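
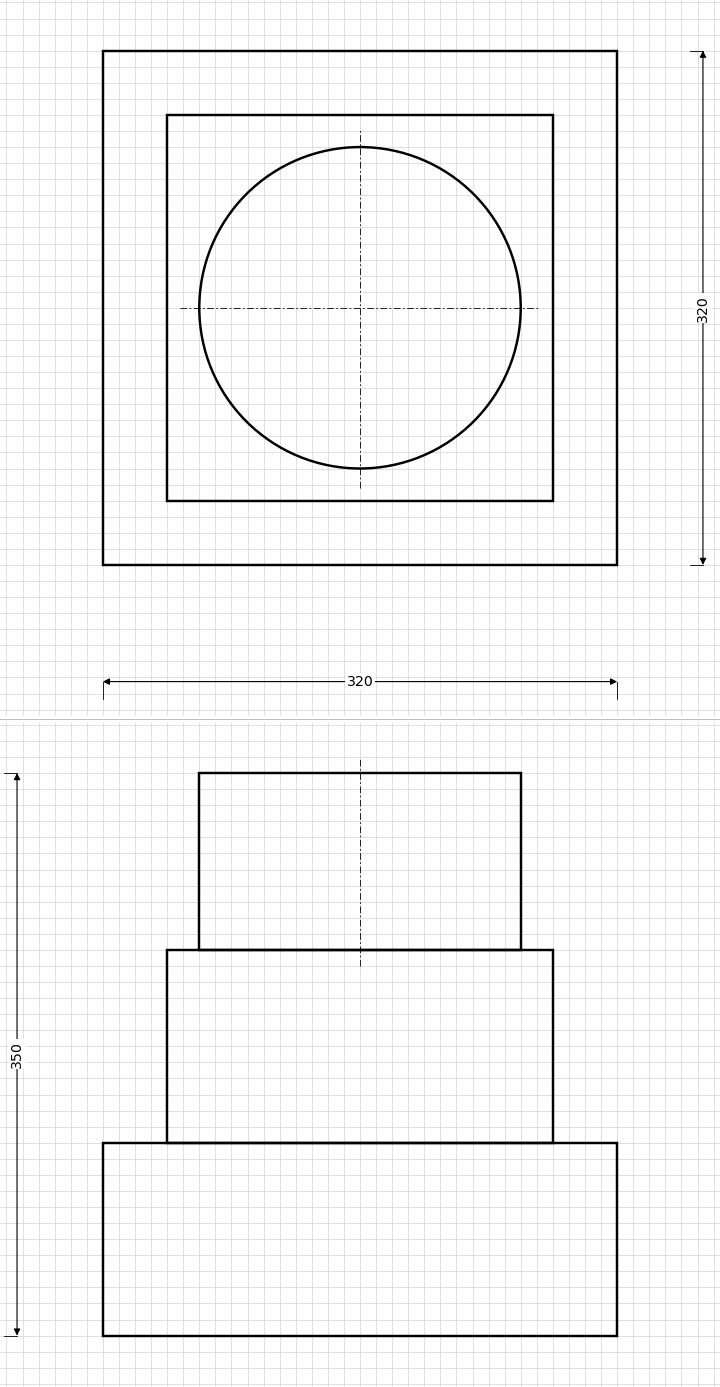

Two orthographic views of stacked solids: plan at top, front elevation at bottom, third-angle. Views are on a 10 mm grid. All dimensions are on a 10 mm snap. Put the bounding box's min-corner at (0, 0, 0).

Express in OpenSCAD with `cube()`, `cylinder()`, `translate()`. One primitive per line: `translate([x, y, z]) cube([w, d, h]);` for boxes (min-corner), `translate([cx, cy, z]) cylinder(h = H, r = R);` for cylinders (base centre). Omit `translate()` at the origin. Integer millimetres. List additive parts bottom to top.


cube([320, 320, 120]);
translate([40, 40, 120]) cube([240, 240, 120]);
translate([160, 160, 240]) cylinder(h = 110, r = 100);


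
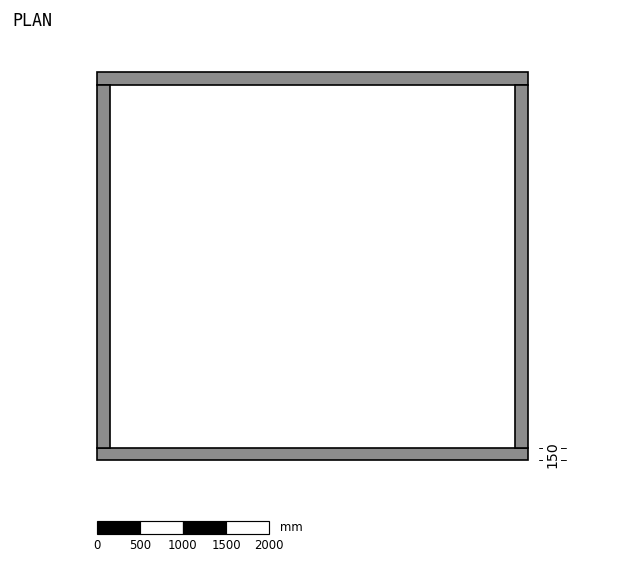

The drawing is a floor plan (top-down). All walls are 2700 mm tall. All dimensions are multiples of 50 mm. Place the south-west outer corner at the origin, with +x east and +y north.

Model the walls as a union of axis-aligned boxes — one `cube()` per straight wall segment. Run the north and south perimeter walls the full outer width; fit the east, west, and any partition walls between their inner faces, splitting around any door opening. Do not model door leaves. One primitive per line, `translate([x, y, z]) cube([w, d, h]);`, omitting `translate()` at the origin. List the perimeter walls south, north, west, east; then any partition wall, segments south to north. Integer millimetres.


cube([5000, 150, 2700]);
translate([0, 4350, 0]) cube([5000, 150, 2700]);
translate([0, 150, 0]) cube([150, 4200, 2700]);
translate([4850, 150, 0]) cube([150, 4200, 2700]);


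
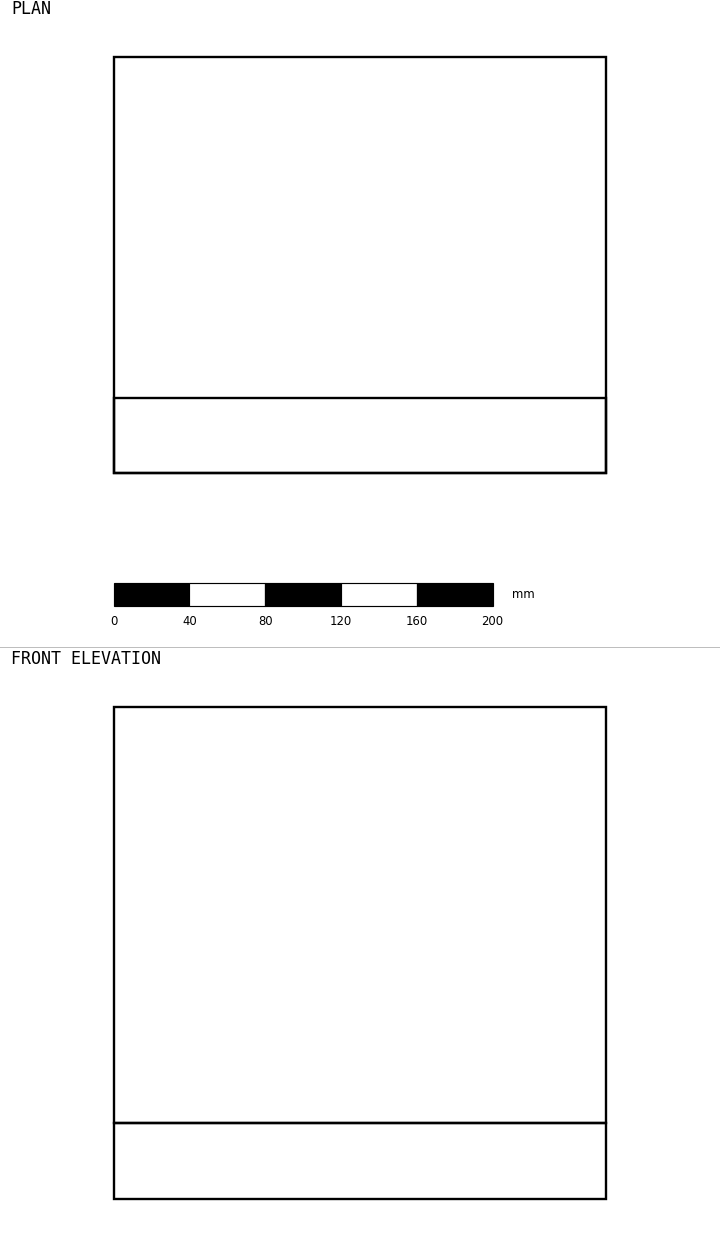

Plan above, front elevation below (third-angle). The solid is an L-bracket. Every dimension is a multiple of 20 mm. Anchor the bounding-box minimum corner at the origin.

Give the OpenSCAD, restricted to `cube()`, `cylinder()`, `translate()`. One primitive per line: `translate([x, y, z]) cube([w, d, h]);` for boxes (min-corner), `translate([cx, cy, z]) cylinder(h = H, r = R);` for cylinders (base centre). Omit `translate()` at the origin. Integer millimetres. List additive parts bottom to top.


cube([260, 220, 40]);
translate([0, 0, 40]) cube([260, 40, 220]);


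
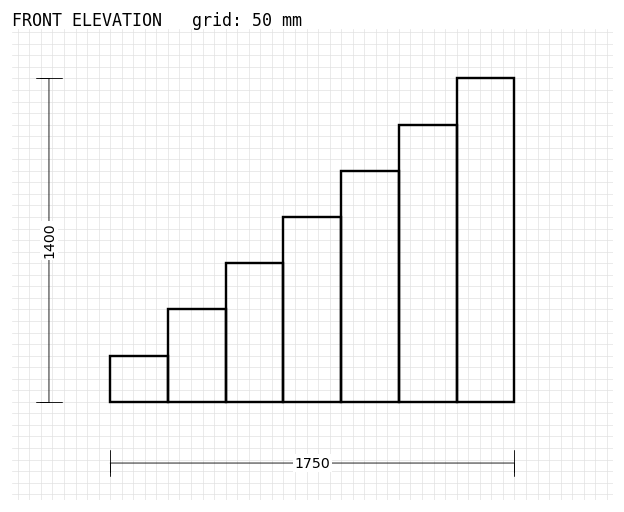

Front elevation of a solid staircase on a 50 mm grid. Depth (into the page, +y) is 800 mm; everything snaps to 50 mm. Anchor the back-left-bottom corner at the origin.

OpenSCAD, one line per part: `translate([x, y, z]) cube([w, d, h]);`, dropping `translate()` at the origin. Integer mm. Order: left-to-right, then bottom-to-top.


cube([250, 800, 200]);
translate([250, 0, 0]) cube([250, 800, 400]);
translate([500, 0, 0]) cube([250, 800, 600]);
translate([750, 0, 0]) cube([250, 800, 800]);
translate([1000, 0, 0]) cube([250, 800, 1000]);
translate([1250, 0, 0]) cube([250, 800, 1200]);
translate([1500, 0, 0]) cube([250, 800, 1400]);


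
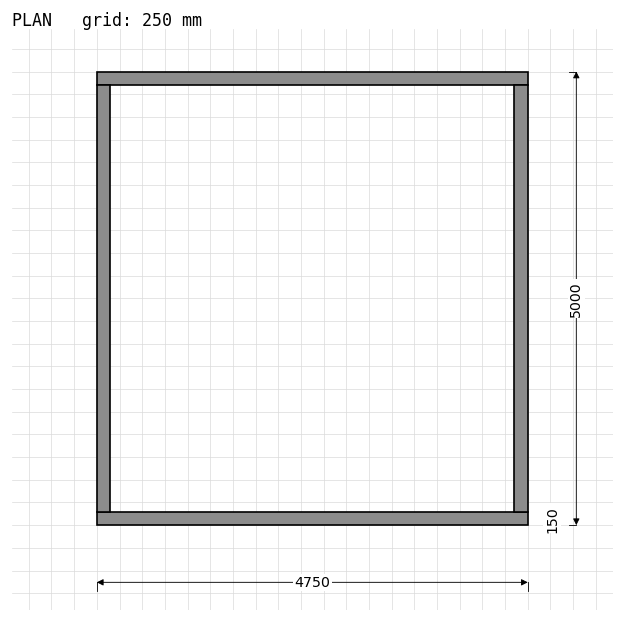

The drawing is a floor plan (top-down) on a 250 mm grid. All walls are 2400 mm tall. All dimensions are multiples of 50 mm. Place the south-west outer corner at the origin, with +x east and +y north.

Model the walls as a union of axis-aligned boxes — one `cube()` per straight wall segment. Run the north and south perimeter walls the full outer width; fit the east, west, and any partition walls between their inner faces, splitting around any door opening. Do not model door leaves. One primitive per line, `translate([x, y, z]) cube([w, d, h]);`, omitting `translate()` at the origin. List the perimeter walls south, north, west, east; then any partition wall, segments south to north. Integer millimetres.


cube([4750, 150, 2400]);
translate([0, 4850, 0]) cube([4750, 150, 2400]);
translate([0, 150, 0]) cube([150, 4700, 2400]);
translate([4600, 150, 0]) cube([150, 4700, 2400]);


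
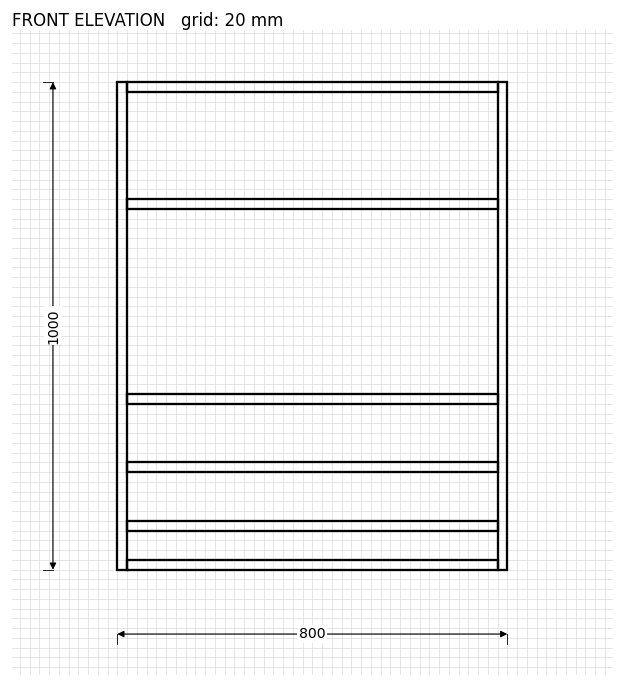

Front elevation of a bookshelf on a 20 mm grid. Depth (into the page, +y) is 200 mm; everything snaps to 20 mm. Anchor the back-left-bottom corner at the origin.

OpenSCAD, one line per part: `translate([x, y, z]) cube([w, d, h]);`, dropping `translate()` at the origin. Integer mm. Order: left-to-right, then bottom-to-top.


cube([20, 200, 1000]);
translate([20, 0, 0]) cube([760, 200, 20]);
translate([20, 0, 80]) cube([760, 200, 20]);
translate([20, 0, 200]) cube([760, 200, 20]);
translate([20, 0, 340]) cube([760, 200, 20]);
translate([20, 0, 740]) cube([760, 200, 20]);
translate([20, 0, 980]) cube([760, 200, 20]);
translate([780, 0, 0]) cube([20, 200, 1000]);


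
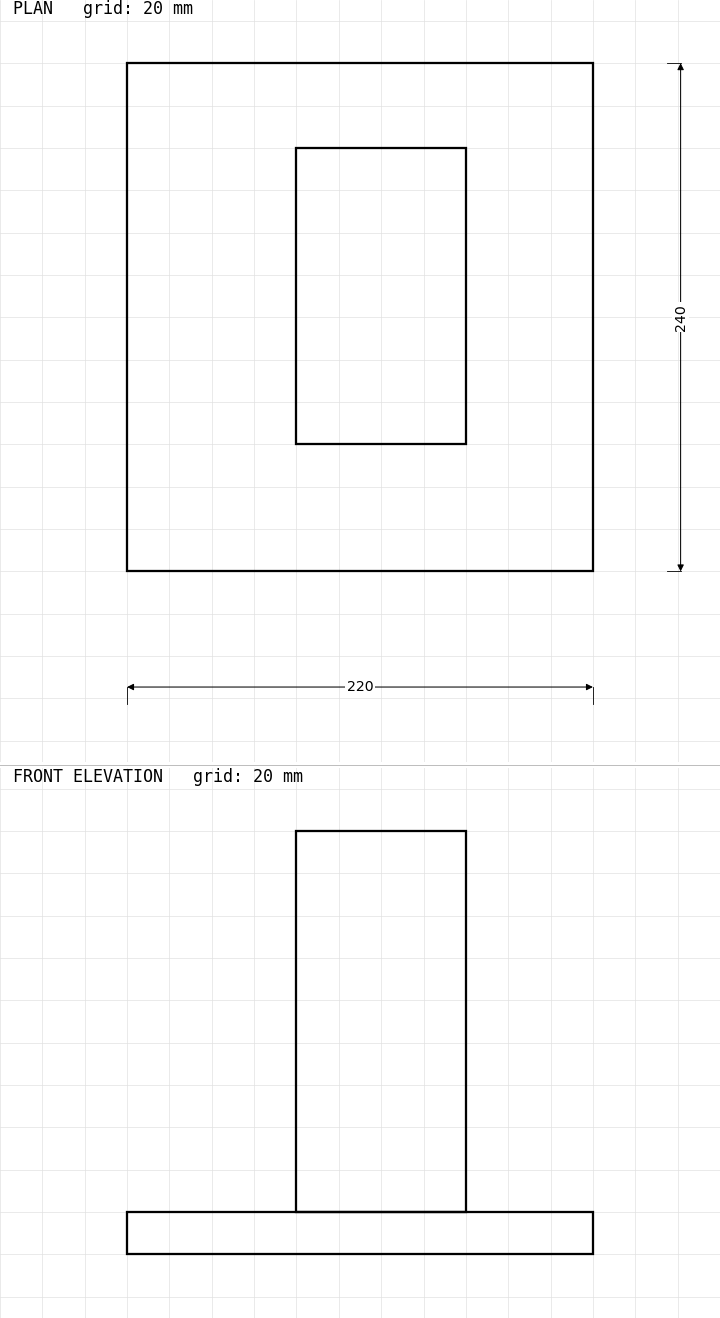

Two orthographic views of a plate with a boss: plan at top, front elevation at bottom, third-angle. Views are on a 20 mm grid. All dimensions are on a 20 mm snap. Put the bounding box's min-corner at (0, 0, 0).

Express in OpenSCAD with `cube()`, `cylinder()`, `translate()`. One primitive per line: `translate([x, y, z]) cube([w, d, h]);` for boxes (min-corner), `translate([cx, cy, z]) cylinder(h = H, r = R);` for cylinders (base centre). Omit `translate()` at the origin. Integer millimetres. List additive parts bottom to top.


cube([220, 240, 20]);
translate([80, 60, 20]) cube([80, 140, 180]);


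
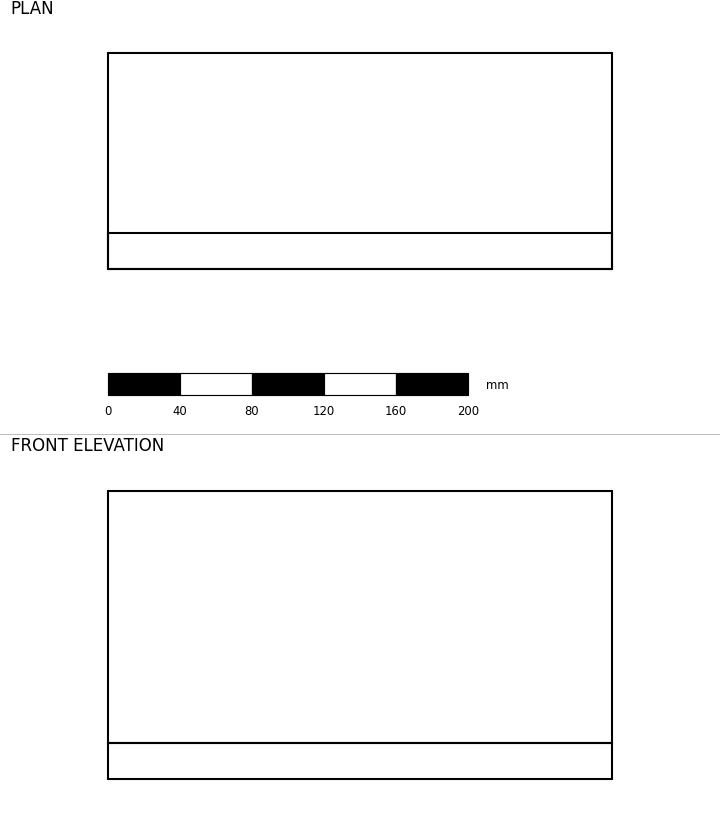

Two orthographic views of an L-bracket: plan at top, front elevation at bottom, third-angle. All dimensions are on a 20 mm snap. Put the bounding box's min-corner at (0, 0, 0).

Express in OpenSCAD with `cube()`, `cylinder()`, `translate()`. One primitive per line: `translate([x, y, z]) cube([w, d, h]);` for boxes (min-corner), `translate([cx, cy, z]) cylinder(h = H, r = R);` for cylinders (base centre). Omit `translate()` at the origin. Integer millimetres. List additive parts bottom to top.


cube([280, 120, 20]);
translate([0, 0, 20]) cube([280, 20, 140]);


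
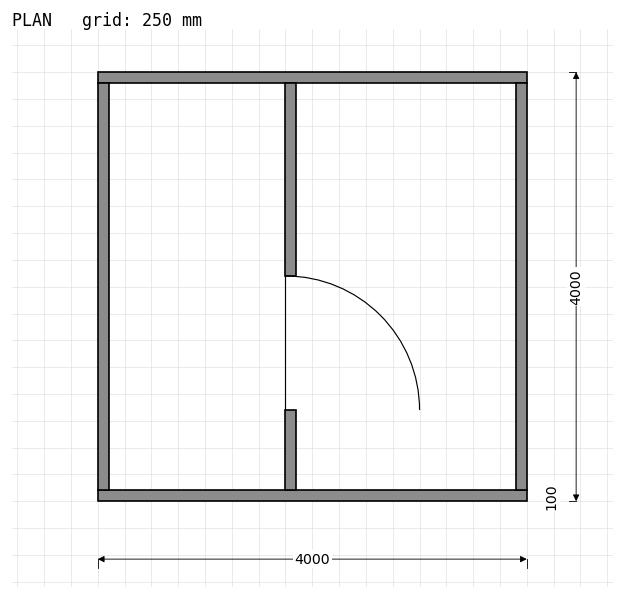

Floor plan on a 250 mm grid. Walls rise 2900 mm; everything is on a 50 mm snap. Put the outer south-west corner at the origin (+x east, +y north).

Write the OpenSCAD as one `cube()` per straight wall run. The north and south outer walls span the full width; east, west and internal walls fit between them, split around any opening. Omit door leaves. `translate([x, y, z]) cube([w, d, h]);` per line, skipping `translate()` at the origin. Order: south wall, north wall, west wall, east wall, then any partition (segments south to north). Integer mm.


cube([4000, 100, 2900]);
translate([0, 3900, 0]) cube([4000, 100, 2900]);
translate([0, 100, 0]) cube([100, 3800, 2900]);
translate([3900, 100, 0]) cube([100, 3800, 2900]);
translate([1750, 100, 0]) cube([100, 750, 2900]);
translate([1750, 2100, 0]) cube([100, 1800, 2900]);


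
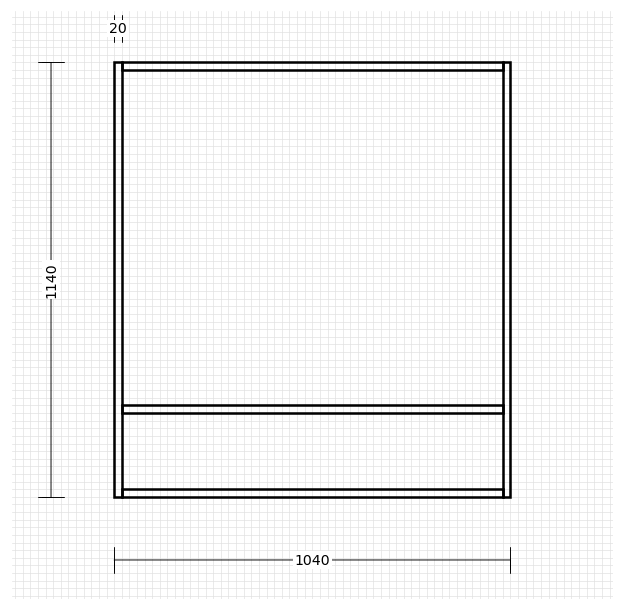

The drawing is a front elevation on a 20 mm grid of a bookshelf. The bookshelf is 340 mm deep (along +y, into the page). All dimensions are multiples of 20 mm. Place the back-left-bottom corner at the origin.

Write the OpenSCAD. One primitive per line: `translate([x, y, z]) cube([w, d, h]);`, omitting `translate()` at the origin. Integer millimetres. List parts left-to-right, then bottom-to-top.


cube([20, 340, 1140]);
translate([20, 0, 0]) cube([1000, 340, 20]);
translate([20, 0, 220]) cube([1000, 340, 20]);
translate([20, 0, 1120]) cube([1000, 340, 20]);
translate([1020, 0, 0]) cube([20, 340, 1140]);


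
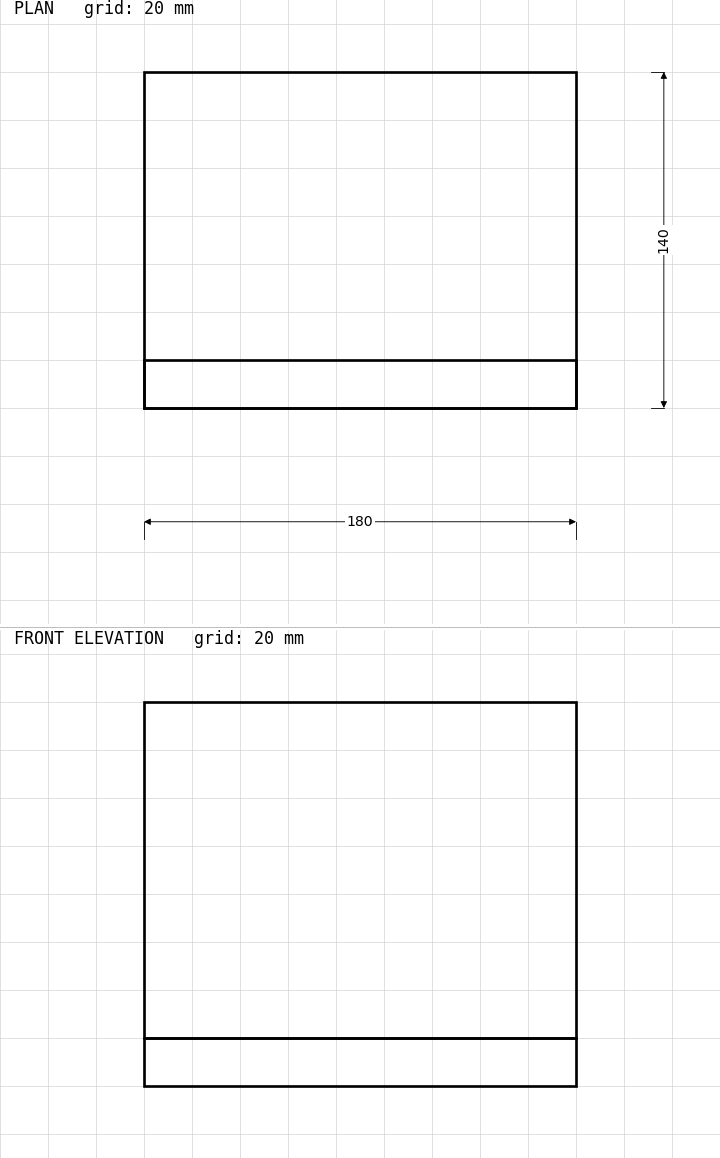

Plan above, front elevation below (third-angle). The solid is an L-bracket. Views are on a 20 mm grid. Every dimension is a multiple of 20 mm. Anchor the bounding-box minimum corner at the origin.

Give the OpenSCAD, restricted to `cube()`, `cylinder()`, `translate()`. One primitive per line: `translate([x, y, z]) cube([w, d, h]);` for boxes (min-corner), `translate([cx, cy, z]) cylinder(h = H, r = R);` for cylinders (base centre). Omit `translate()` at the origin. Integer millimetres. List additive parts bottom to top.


cube([180, 140, 20]);
translate([0, 0, 20]) cube([180, 20, 140]);


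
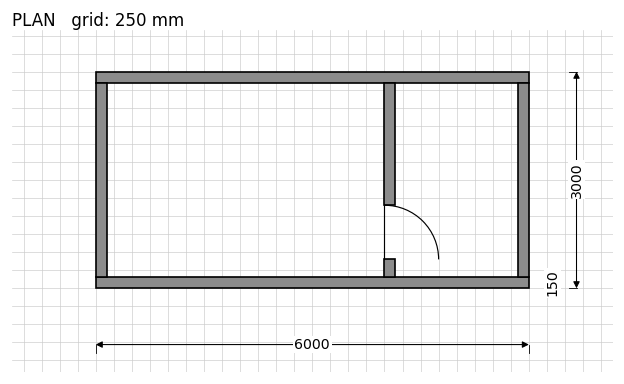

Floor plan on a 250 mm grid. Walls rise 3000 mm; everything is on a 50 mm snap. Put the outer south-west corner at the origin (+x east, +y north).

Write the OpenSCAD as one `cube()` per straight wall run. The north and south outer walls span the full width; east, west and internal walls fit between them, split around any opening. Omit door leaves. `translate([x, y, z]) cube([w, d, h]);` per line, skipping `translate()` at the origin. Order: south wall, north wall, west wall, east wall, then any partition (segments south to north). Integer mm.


cube([6000, 150, 3000]);
translate([0, 2850, 0]) cube([6000, 150, 3000]);
translate([0, 150, 0]) cube([150, 2700, 3000]);
translate([5850, 150, 0]) cube([150, 2700, 3000]);
translate([4000, 150, 0]) cube([150, 250, 3000]);
translate([4000, 1150, 0]) cube([150, 1700, 3000]);


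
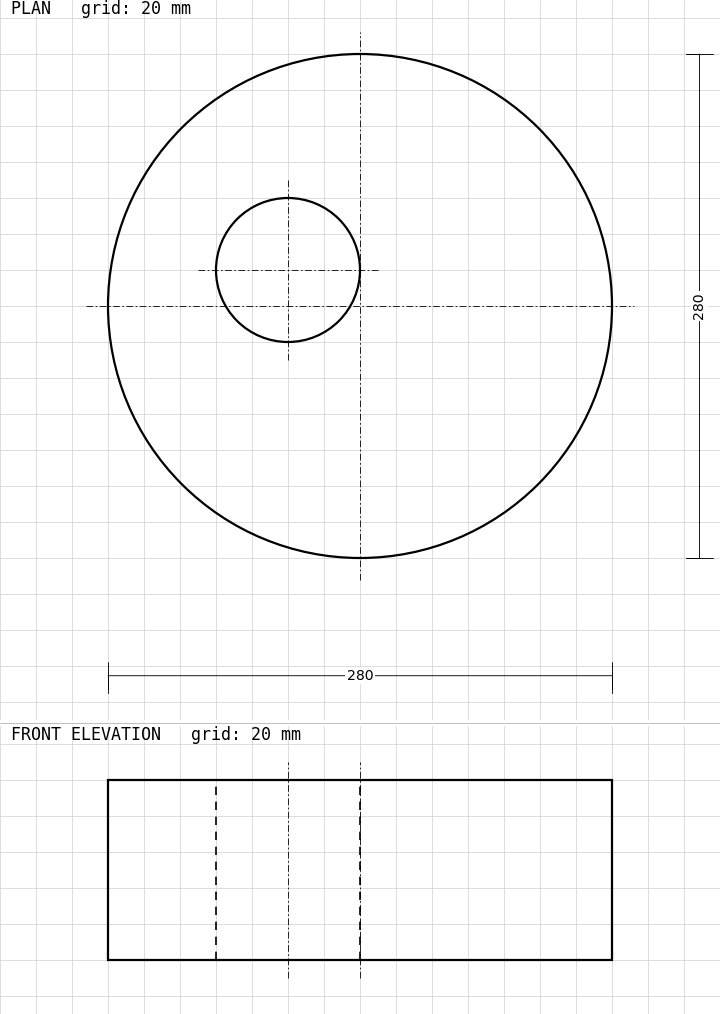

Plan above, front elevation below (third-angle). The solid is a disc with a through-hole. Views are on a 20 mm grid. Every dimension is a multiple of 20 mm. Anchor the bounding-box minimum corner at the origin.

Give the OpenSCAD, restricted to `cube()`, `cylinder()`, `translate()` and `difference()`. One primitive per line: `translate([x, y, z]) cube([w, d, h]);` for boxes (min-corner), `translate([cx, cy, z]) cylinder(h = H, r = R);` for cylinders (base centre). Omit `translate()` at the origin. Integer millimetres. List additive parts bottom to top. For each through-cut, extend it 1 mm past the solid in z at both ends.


difference() {
  translate([140, 140, 0]) cylinder(h = 100, r = 140);
  translate([100, 160, -1]) cylinder(h = 102, r = 40);
}


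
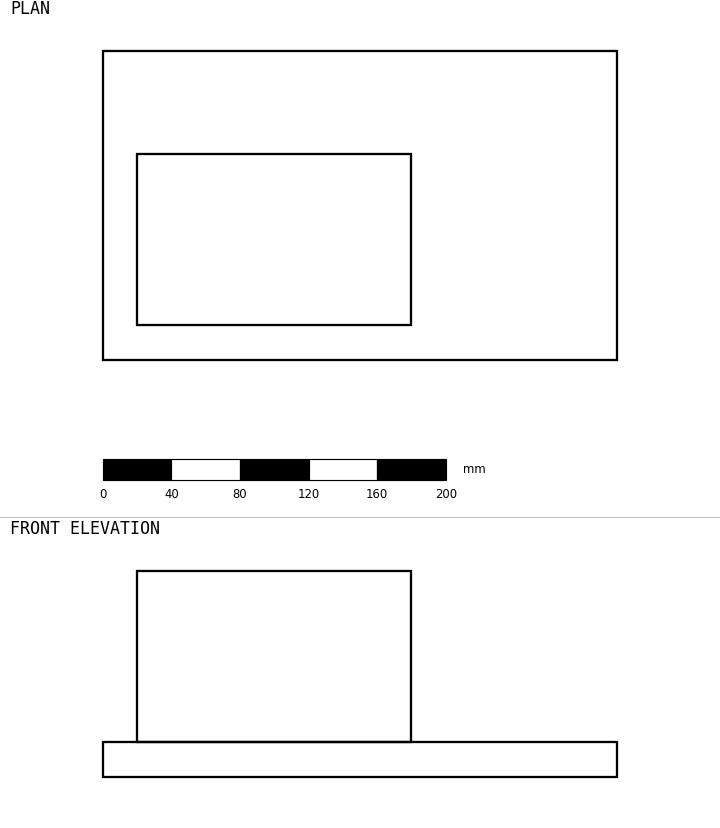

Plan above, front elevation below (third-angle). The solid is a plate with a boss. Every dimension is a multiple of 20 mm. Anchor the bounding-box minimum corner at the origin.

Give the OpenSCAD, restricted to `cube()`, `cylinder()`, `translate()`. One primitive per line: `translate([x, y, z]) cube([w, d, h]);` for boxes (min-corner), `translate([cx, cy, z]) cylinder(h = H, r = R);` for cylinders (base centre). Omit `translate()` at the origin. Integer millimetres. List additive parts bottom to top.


cube([300, 180, 20]);
translate([20, 20, 20]) cube([160, 100, 100]);


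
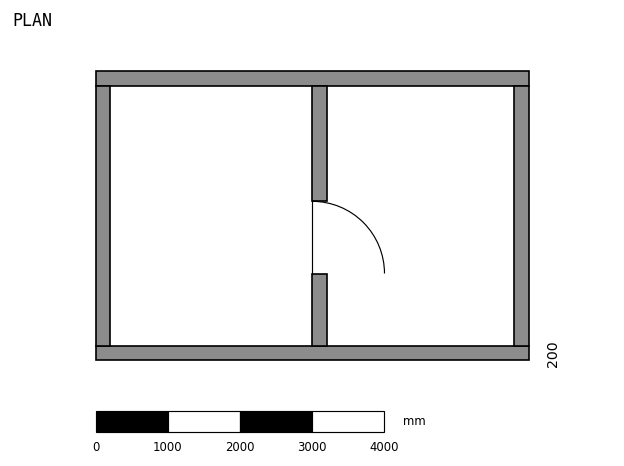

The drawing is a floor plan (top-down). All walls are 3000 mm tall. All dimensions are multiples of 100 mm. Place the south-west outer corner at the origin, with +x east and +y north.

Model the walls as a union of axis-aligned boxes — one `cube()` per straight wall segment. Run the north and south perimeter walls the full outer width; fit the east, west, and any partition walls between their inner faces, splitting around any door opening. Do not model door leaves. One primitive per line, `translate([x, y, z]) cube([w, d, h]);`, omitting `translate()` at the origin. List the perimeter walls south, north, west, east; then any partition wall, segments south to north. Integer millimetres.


cube([6000, 200, 3000]);
translate([0, 3800, 0]) cube([6000, 200, 3000]);
translate([0, 200, 0]) cube([200, 3600, 3000]);
translate([5800, 200, 0]) cube([200, 3600, 3000]);
translate([3000, 200, 0]) cube([200, 1000, 3000]);
translate([3000, 2200, 0]) cube([200, 1600, 3000]);


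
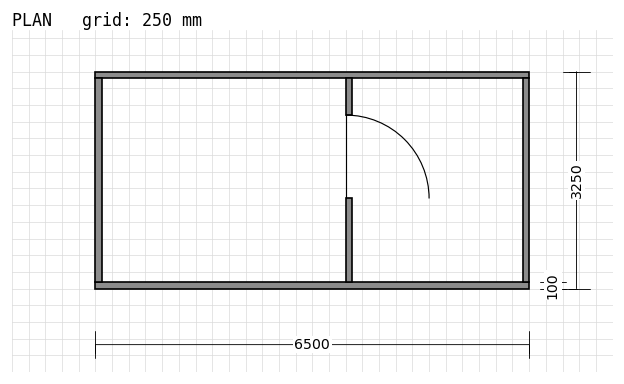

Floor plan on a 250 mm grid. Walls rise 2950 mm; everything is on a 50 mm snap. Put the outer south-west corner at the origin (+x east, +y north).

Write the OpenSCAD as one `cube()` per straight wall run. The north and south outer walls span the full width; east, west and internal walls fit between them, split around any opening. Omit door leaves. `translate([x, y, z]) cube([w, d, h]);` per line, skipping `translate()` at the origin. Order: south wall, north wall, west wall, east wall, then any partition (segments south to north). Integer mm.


cube([6500, 100, 2950]);
translate([0, 3150, 0]) cube([6500, 100, 2950]);
translate([0, 100, 0]) cube([100, 3050, 2950]);
translate([6400, 100, 0]) cube([100, 3050, 2950]);
translate([3750, 100, 0]) cube([100, 1250, 2950]);
translate([3750, 2600, 0]) cube([100, 550, 2950]);


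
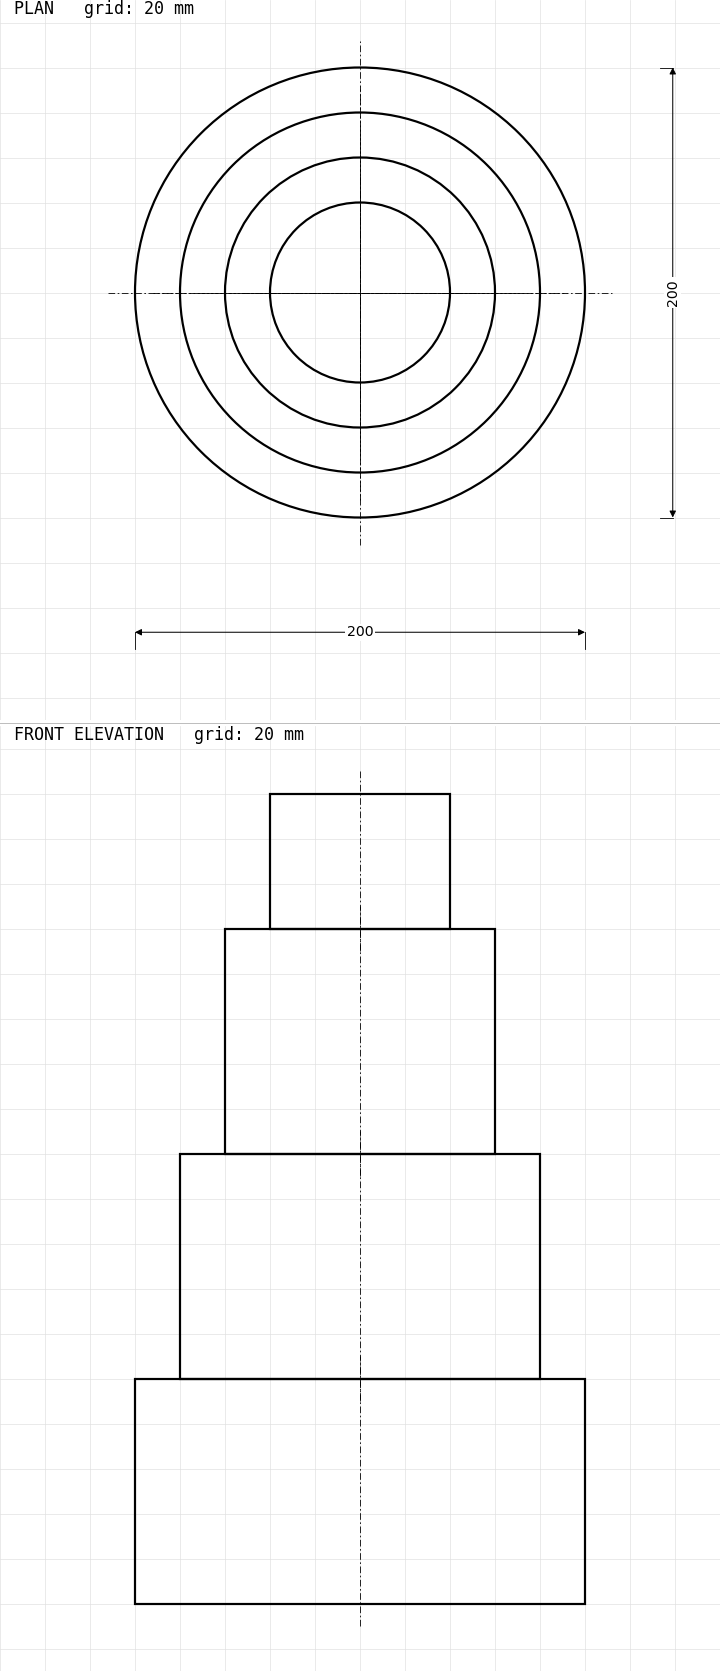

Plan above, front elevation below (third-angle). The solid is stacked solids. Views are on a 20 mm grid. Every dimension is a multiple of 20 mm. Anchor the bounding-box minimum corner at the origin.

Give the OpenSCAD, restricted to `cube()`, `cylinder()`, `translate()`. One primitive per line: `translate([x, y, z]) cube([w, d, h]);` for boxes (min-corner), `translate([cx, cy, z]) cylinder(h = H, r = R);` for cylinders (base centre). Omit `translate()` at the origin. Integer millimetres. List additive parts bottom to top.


translate([100, 100, 0]) cylinder(h = 100, r = 100);
translate([100, 100, 100]) cylinder(h = 100, r = 80);
translate([100, 100, 200]) cylinder(h = 100, r = 60);
translate([100, 100, 300]) cylinder(h = 60, r = 40);


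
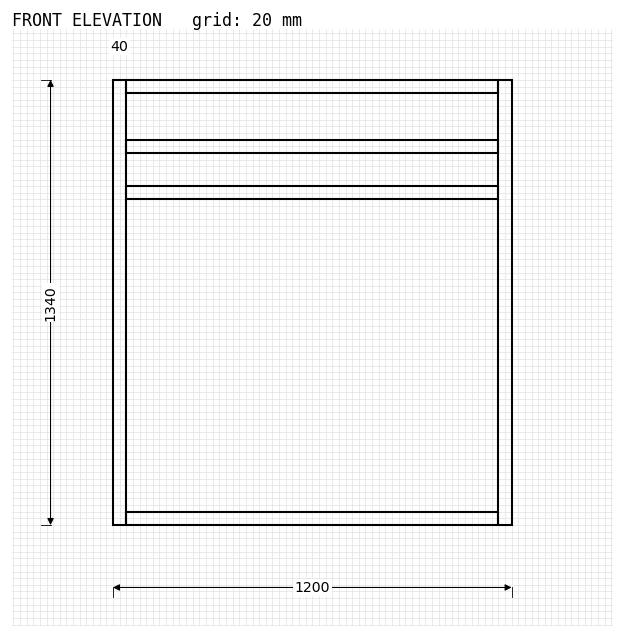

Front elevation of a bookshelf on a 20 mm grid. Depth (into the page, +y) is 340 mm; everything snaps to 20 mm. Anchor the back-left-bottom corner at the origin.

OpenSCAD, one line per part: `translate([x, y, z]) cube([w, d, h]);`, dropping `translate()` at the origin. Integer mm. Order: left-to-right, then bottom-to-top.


cube([40, 340, 1340]);
translate([40, 0, 0]) cube([1120, 340, 40]);
translate([40, 0, 980]) cube([1120, 340, 40]);
translate([40, 0, 1120]) cube([1120, 340, 40]);
translate([40, 0, 1300]) cube([1120, 340, 40]);
translate([1160, 0, 0]) cube([40, 340, 1340]);


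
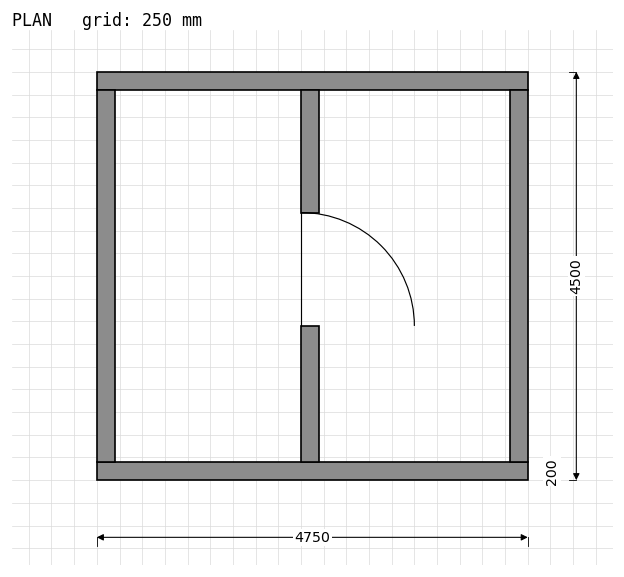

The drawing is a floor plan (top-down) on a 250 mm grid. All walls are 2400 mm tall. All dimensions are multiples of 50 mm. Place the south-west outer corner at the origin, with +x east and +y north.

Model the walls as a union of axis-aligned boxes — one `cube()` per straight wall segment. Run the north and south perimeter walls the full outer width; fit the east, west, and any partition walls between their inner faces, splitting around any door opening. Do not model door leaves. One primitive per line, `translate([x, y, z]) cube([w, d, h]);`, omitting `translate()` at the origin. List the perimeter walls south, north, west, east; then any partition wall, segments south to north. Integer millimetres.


cube([4750, 200, 2400]);
translate([0, 4300, 0]) cube([4750, 200, 2400]);
translate([0, 200, 0]) cube([200, 4100, 2400]);
translate([4550, 200, 0]) cube([200, 4100, 2400]);
translate([2250, 200, 0]) cube([200, 1500, 2400]);
translate([2250, 2950, 0]) cube([200, 1350, 2400]);


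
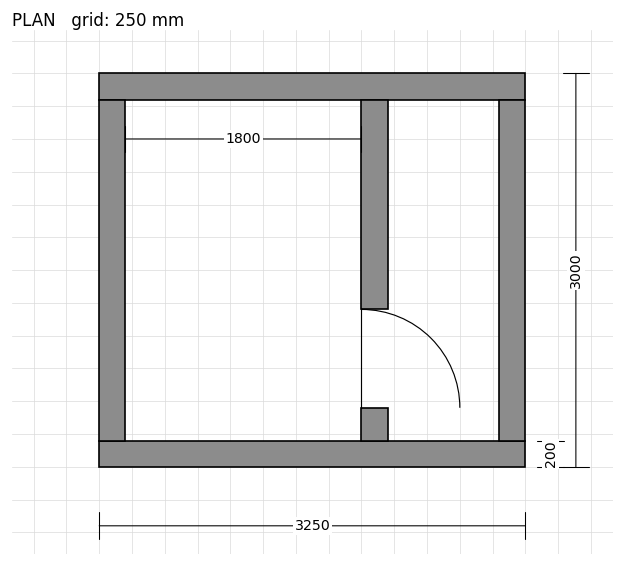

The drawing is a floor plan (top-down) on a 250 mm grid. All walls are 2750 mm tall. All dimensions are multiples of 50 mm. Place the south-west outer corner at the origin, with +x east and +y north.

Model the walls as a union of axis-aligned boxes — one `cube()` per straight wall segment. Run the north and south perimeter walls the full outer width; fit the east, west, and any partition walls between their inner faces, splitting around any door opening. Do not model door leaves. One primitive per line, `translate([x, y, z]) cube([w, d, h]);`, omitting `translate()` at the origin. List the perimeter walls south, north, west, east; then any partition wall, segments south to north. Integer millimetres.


cube([3250, 200, 2750]);
translate([0, 2800, 0]) cube([3250, 200, 2750]);
translate([0, 200, 0]) cube([200, 2600, 2750]);
translate([3050, 200, 0]) cube([200, 2600, 2750]);
translate([2000, 200, 0]) cube([200, 250, 2750]);
translate([2000, 1200, 0]) cube([200, 1600, 2750]);


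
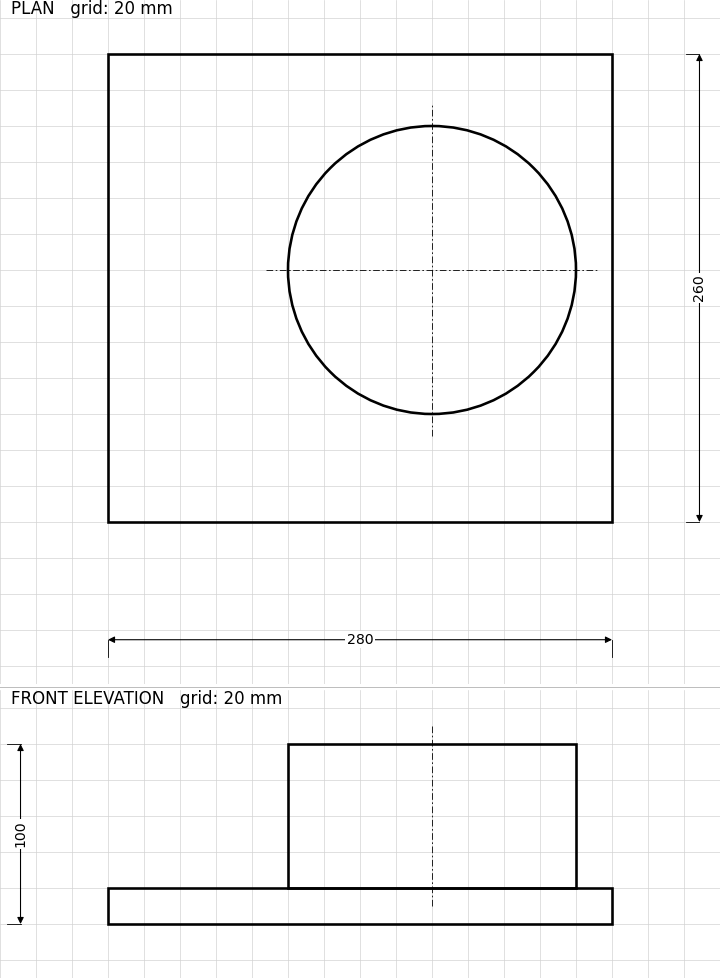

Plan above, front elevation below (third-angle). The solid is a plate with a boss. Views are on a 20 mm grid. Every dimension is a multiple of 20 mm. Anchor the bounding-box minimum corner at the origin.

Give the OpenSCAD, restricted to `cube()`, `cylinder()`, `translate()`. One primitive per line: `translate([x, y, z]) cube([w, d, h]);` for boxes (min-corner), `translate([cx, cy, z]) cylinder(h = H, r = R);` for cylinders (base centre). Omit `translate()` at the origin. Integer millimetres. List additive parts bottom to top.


cube([280, 260, 20]);
translate([180, 140, 20]) cylinder(h = 80, r = 80);


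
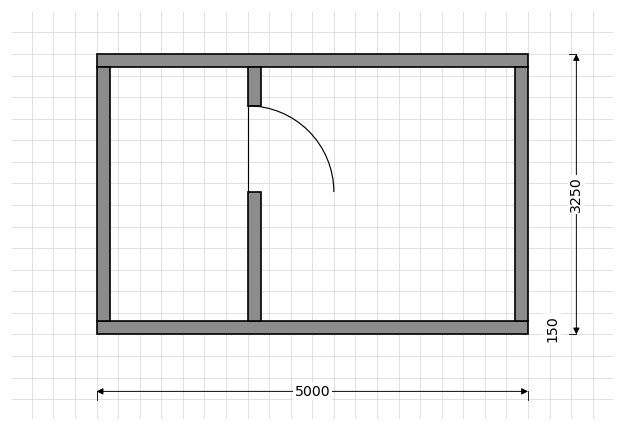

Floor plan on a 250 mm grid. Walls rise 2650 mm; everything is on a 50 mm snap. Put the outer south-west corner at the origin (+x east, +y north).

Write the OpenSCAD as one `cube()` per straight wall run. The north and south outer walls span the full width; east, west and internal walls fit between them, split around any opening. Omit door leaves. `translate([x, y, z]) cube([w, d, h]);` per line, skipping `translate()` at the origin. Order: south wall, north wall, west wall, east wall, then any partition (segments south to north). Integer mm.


cube([5000, 150, 2650]);
translate([0, 3100, 0]) cube([5000, 150, 2650]);
translate([0, 150, 0]) cube([150, 2950, 2650]);
translate([4850, 150, 0]) cube([150, 2950, 2650]);
translate([1750, 150, 0]) cube([150, 1500, 2650]);
translate([1750, 2650, 0]) cube([150, 450, 2650]);


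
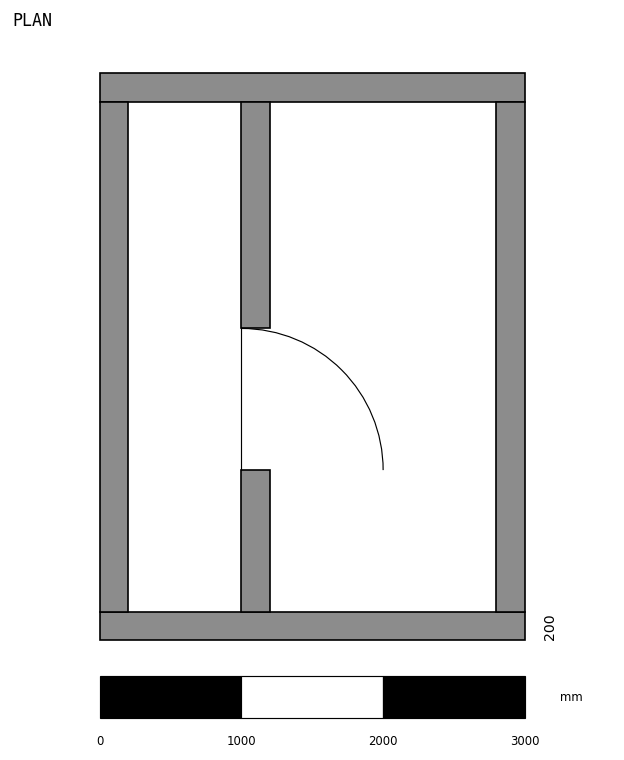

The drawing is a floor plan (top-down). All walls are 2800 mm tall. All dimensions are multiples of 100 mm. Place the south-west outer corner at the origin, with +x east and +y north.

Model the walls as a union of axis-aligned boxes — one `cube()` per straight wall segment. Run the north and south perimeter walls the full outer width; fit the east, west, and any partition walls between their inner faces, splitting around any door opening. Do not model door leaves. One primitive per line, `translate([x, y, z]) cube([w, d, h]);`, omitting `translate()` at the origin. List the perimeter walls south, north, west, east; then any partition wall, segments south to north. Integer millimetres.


cube([3000, 200, 2800]);
translate([0, 3800, 0]) cube([3000, 200, 2800]);
translate([0, 200, 0]) cube([200, 3600, 2800]);
translate([2800, 200, 0]) cube([200, 3600, 2800]);
translate([1000, 200, 0]) cube([200, 1000, 2800]);
translate([1000, 2200, 0]) cube([200, 1600, 2800]);


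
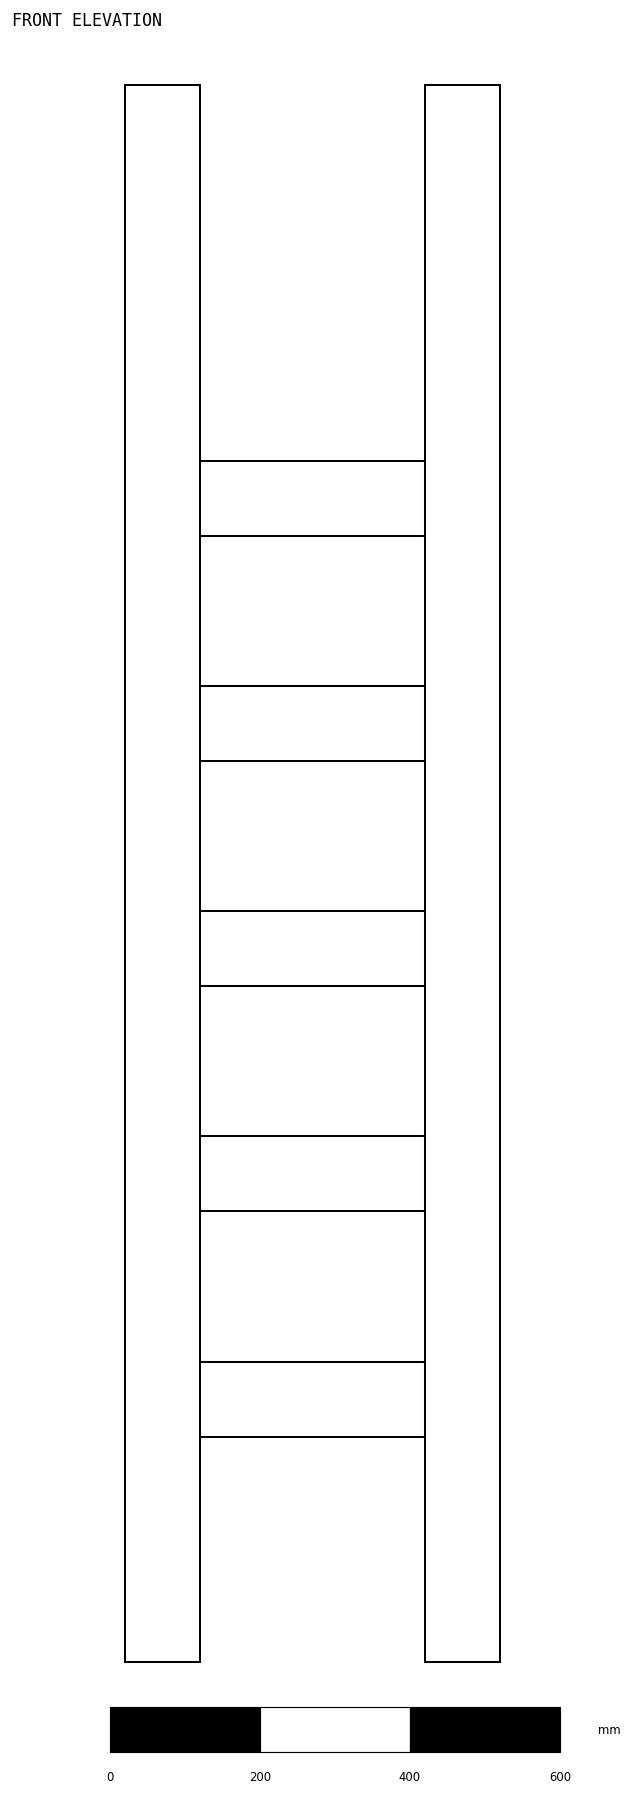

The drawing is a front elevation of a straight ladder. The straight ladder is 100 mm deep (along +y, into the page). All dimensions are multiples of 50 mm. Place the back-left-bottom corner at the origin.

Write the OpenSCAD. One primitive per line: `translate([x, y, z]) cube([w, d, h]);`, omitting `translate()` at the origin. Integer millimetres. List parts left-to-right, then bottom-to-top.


cube([100, 100, 2100]);
translate([100, 0, 300]) cube([300, 100, 100]);
translate([100, 0, 600]) cube([300, 100, 100]);
translate([100, 0, 900]) cube([300, 100, 100]);
translate([100, 0, 1200]) cube([300, 100, 100]);
translate([100, 0, 1500]) cube([300, 100, 100]);
translate([400, 0, 0]) cube([100, 100, 2100]);


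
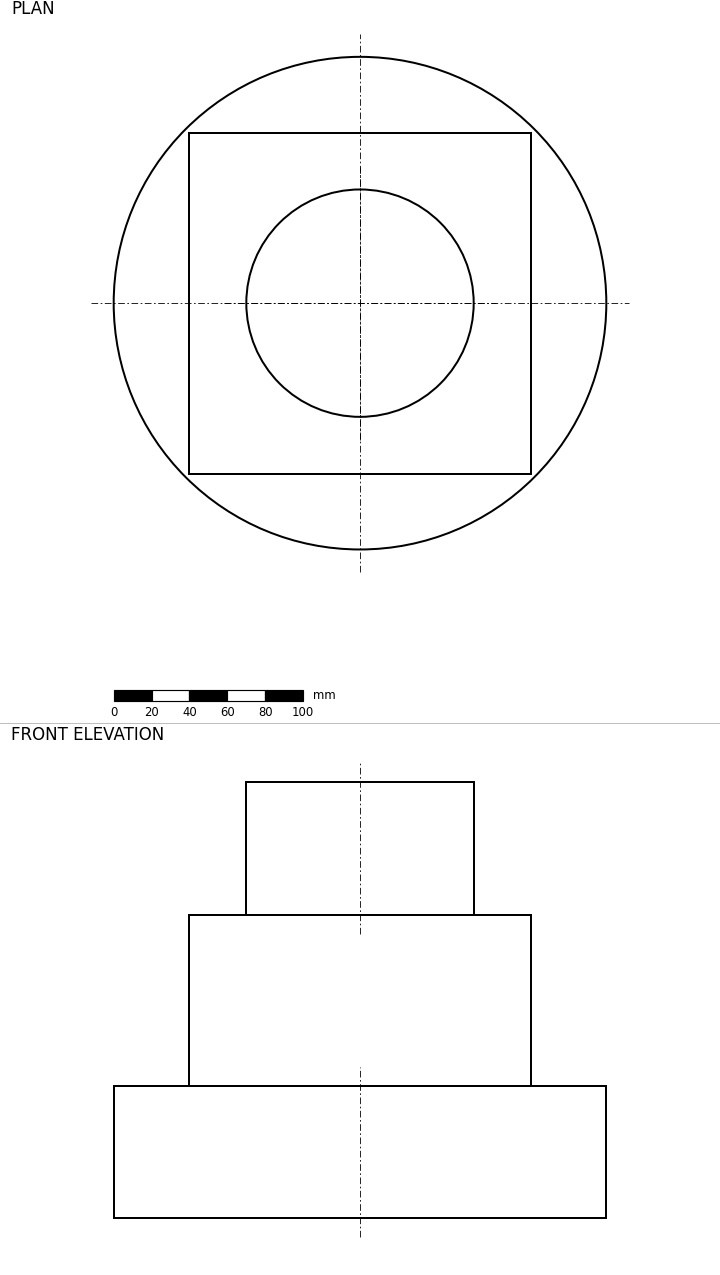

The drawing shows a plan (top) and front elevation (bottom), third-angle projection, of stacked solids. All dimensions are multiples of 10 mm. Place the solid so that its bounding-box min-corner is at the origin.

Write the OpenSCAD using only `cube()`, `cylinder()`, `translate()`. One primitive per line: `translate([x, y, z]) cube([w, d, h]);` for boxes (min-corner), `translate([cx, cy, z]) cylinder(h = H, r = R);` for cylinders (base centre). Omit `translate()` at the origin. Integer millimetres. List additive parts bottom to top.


translate([130, 130, 0]) cylinder(h = 70, r = 130);
translate([40, 40, 70]) cube([180, 180, 90]);
translate([130, 130, 160]) cylinder(h = 70, r = 60);


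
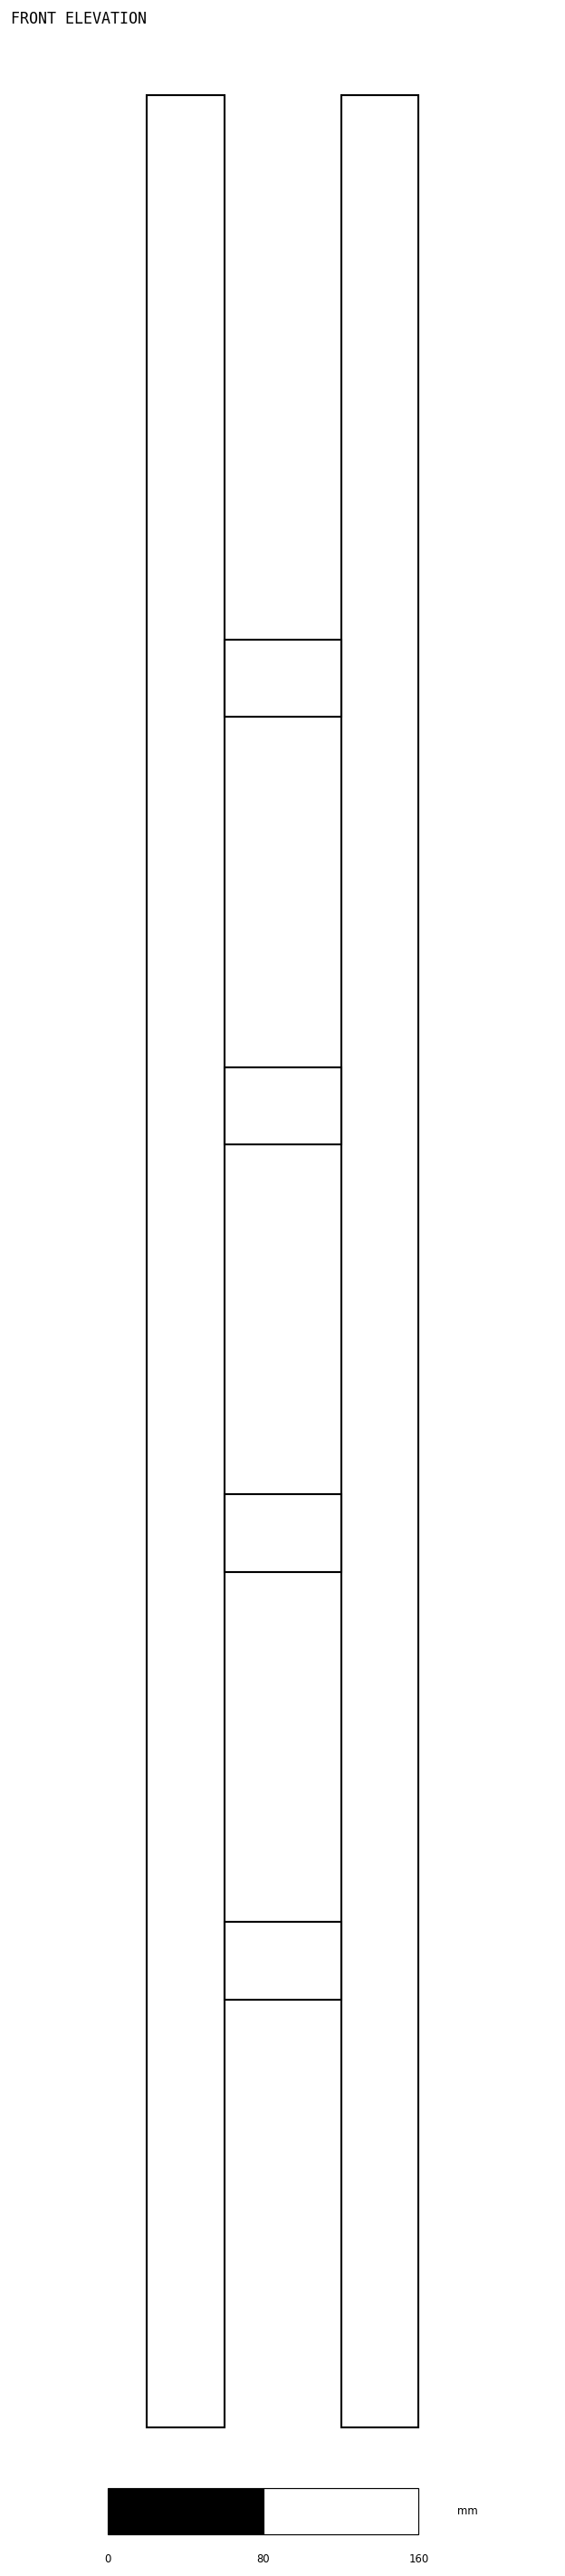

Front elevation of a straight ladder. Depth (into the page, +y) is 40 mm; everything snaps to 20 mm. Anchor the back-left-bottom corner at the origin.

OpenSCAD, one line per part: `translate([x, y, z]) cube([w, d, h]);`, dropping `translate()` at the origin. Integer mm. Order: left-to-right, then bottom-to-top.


cube([40, 40, 1200]);
translate([40, 0, 220]) cube([60, 40, 40]);
translate([40, 0, 440]) cube([60, 40, 40]);
translate([40, 0, 660]) cube([60, 40, 40]);
translate([40, 0, 880]) cube([60, 40, 40]);
translate([100, 0, 0]) cube([40, 40, 1200]);


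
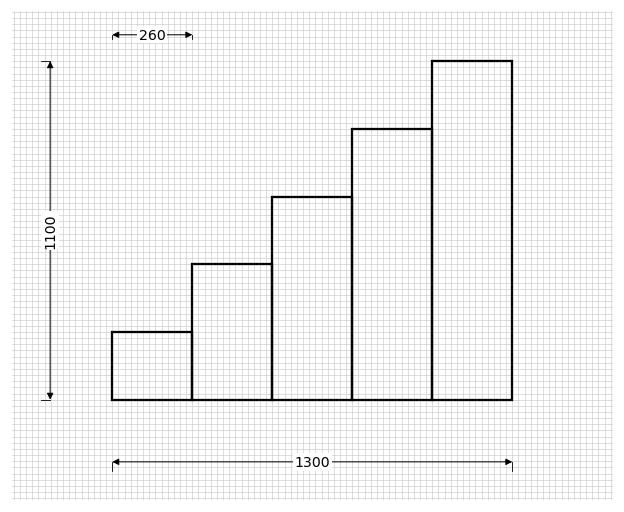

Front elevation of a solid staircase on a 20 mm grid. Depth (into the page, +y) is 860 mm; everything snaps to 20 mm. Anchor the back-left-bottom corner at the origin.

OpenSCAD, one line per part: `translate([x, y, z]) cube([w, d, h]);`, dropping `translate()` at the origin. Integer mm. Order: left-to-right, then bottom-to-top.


cube([260, 860, 220]);
translate([260, 0, 0]) cube([260, 860, 440]);
translate([520, 0, 0]) cube([260, 860, 660]);
translate([780, 0, 0]) cube([260, 860, 880]);
translate([1040, 0, 0]) cube([260, 860, 1100]);


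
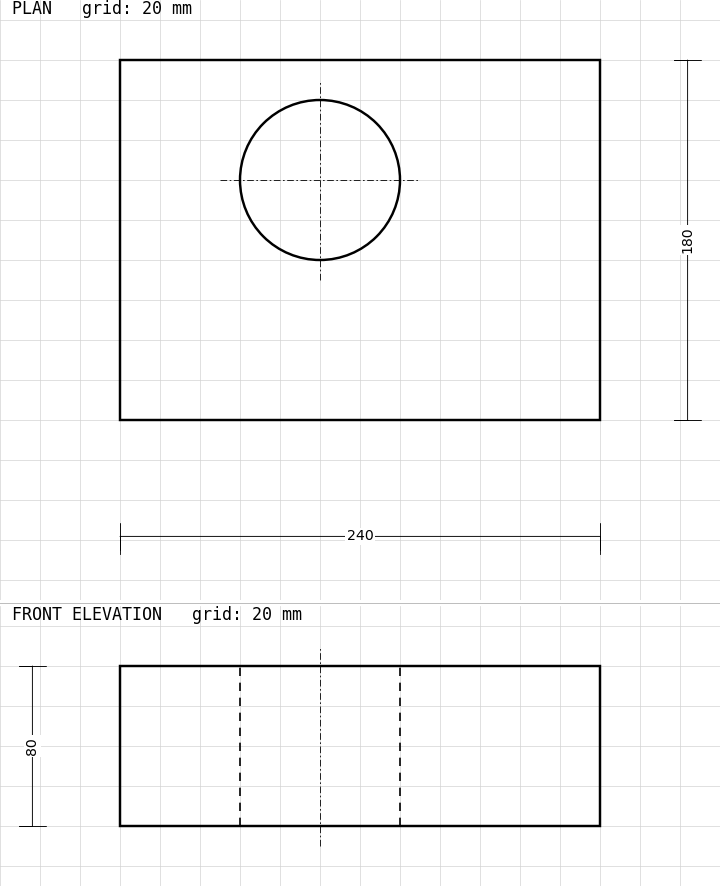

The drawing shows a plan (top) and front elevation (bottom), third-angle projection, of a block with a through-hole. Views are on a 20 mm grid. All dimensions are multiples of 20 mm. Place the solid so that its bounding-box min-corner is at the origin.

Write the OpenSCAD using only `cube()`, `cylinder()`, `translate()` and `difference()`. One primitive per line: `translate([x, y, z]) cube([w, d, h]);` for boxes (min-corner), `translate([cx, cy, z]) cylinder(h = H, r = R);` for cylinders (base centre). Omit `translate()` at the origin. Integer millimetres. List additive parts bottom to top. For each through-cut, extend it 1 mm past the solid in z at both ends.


difference() {
  cube([240, 180, 80]);
  translate([100, 120, -1]) cylinder(h = 82, r = 40);
}


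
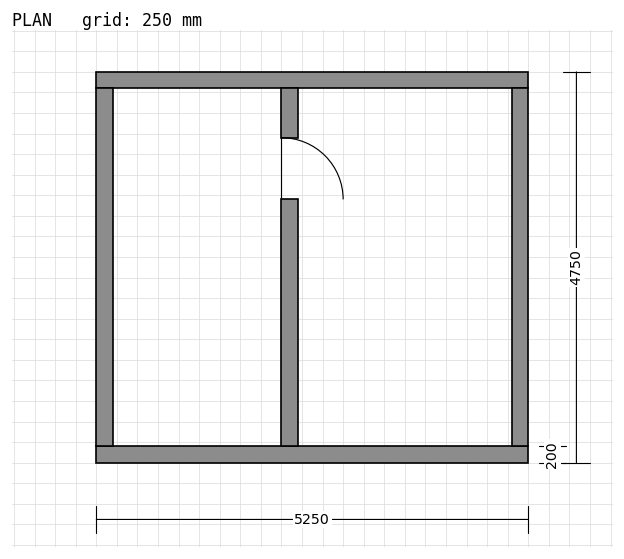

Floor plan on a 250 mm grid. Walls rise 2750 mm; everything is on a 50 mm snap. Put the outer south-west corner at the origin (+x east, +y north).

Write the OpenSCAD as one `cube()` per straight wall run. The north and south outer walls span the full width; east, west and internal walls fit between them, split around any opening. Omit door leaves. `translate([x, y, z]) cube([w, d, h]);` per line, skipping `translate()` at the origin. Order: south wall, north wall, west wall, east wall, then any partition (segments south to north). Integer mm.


cube([5250, 200, 2750]);
translate([0, 4550, 0]) cube([5250, 200, 2750]);
translate([0, 200, 0]) cube([200, 4350, 2750]);
translate([5050, 200, 0]) cube([200, 4350, 2750]);
translate([2250, 200, 0]) cube([200, 3000, 2750]);
translate([2250, 3950, 0]) cube([200, 600, 2750]);


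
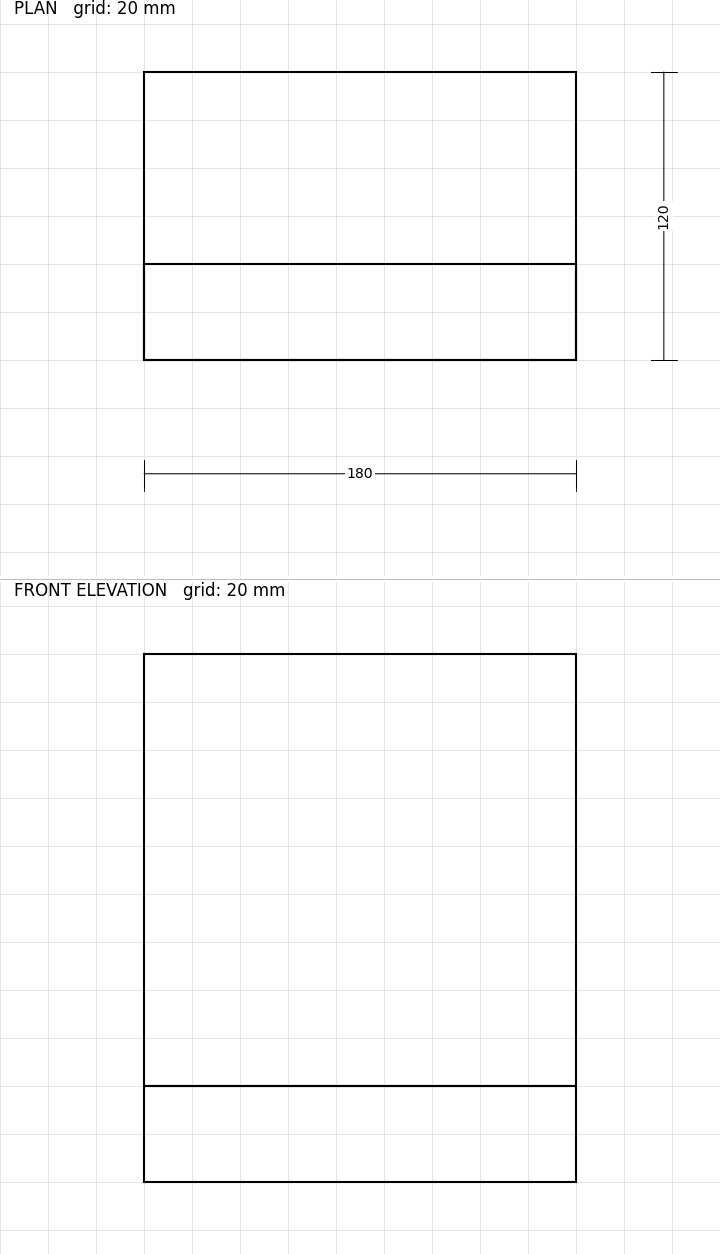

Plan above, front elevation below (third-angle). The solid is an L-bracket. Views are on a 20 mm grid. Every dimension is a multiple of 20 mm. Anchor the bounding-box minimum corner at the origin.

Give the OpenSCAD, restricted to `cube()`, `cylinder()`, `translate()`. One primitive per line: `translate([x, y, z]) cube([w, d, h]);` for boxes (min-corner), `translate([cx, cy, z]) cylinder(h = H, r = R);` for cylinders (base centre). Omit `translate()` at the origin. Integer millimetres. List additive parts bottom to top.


cube([180, 120, 40]);
translate([0, 0, 40]) cube([180, 40, 180]);


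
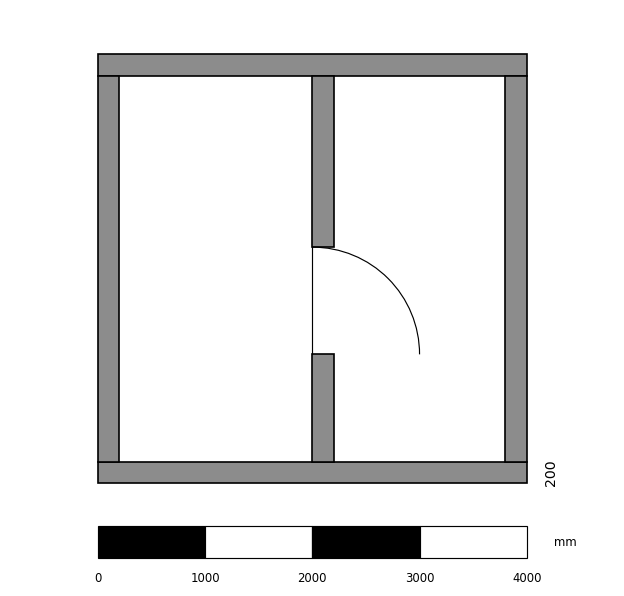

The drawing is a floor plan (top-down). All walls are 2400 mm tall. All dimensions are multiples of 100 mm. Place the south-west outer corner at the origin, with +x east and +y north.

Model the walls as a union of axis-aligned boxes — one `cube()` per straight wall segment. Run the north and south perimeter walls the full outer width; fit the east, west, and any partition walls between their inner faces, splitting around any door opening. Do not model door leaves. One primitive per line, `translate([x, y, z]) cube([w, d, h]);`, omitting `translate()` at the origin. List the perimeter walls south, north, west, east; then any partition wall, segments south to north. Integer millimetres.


cube([4000, 200, 2400]);
translate([0, 3800, 0]) cube([4000, 200, 2400]);
translate([0, 200, 0]) cube([200, 3600, 2400]);
translate([3800, 200, 0]) cube([200, 3600, 2400]);
translate([2000, 200, 0]) cube([200, 1000, 2400]);
translate([2000, 2200, 0]) cube([200, 1600, 2400]);


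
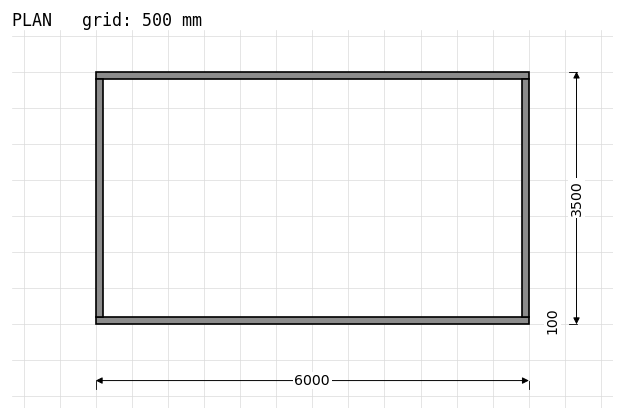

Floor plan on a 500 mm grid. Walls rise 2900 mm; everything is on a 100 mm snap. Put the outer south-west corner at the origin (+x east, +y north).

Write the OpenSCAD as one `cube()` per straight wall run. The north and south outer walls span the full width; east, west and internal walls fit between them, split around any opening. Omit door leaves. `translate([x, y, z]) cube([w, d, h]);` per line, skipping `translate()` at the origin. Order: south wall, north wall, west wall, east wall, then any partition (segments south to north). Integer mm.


cube([6000, 100, 2900]);
translate([0, 3400, 0]) cube([6000, 100, 2900]);
translate([0, 100, 0]) cube([100, 3300, 2900]);
translate([5900, 100, 0]) cube([100, 3300, 2900]);


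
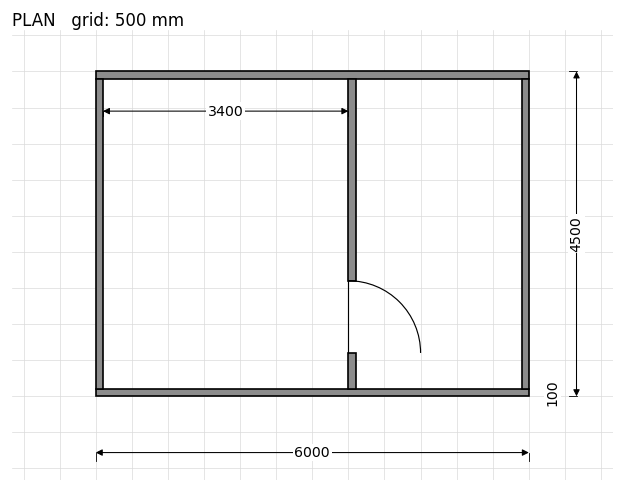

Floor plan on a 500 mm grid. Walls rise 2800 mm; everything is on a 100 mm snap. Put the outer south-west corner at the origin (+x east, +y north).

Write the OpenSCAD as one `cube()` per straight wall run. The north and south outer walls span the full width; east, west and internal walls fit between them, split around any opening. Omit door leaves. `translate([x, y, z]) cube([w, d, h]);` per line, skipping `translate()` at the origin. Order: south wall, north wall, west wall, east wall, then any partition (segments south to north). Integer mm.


cube([6000, 100, 2800]);
translate([0, 4400, 0]) cube([6000, 100, 2800]);
translate([0, 100, 0]) cube([100, 4300, 2800]);
translate([5900, 100, 0]) cube([100, 4300, 2800]);
translate([3500, 100, 0]) cube([100, 500, 2800]);
translate([3500, 1600, 0]) cube([100, 2800, 2800]);


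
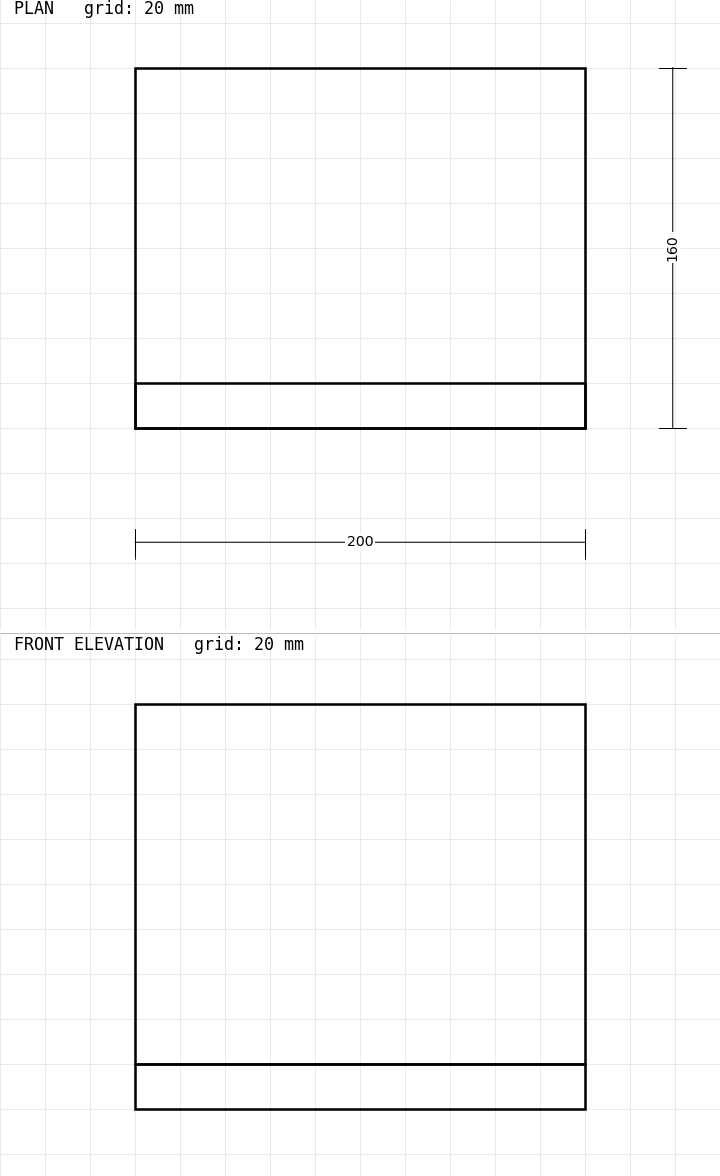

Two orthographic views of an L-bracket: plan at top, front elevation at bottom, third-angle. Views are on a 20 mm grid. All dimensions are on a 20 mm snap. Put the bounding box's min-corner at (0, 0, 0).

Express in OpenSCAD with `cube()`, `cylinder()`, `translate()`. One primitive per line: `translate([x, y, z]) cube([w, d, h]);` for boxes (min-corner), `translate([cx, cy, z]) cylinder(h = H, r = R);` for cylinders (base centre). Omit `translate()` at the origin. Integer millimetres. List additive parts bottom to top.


cube([200, 160, 20]);
translate([0, 0, 20]) cube([200, 20, 160]);


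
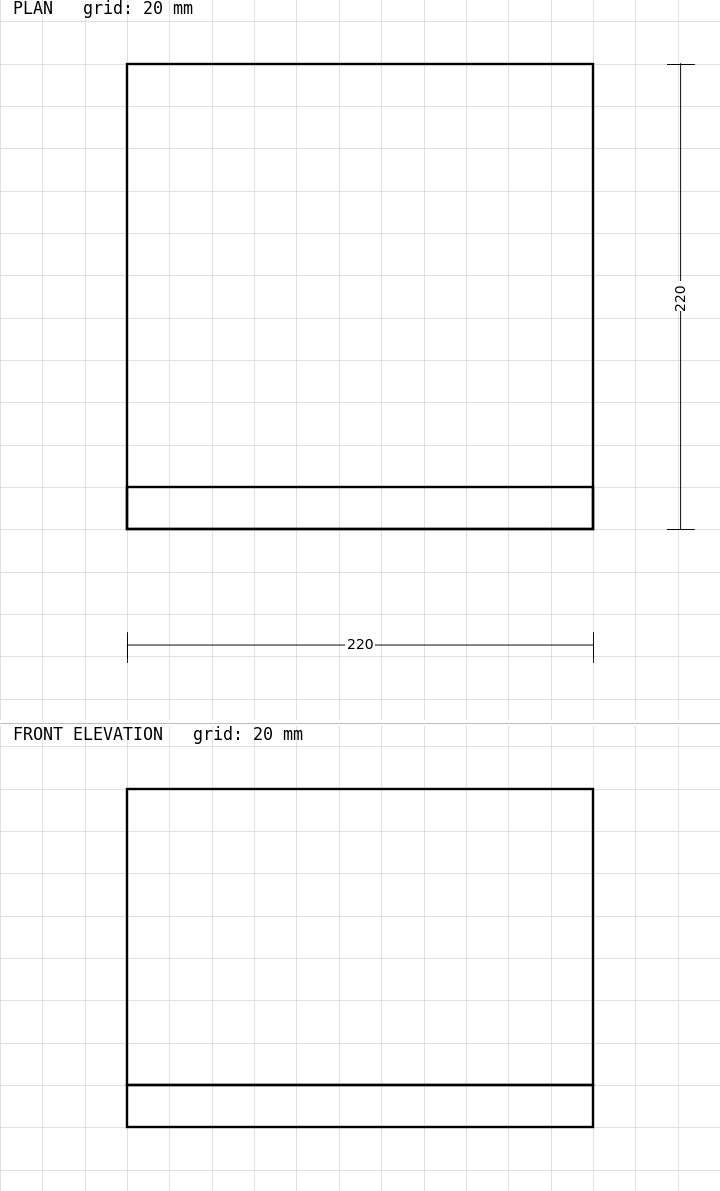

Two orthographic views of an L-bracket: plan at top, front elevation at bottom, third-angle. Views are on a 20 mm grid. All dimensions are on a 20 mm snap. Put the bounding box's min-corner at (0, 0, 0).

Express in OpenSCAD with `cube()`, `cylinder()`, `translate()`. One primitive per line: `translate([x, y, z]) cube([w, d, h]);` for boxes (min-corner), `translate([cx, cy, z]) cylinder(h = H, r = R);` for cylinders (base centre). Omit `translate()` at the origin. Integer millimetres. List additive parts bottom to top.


cube([220, 220, 20]);
translate([0, 0, 20]) cube([220, 20, 140]);


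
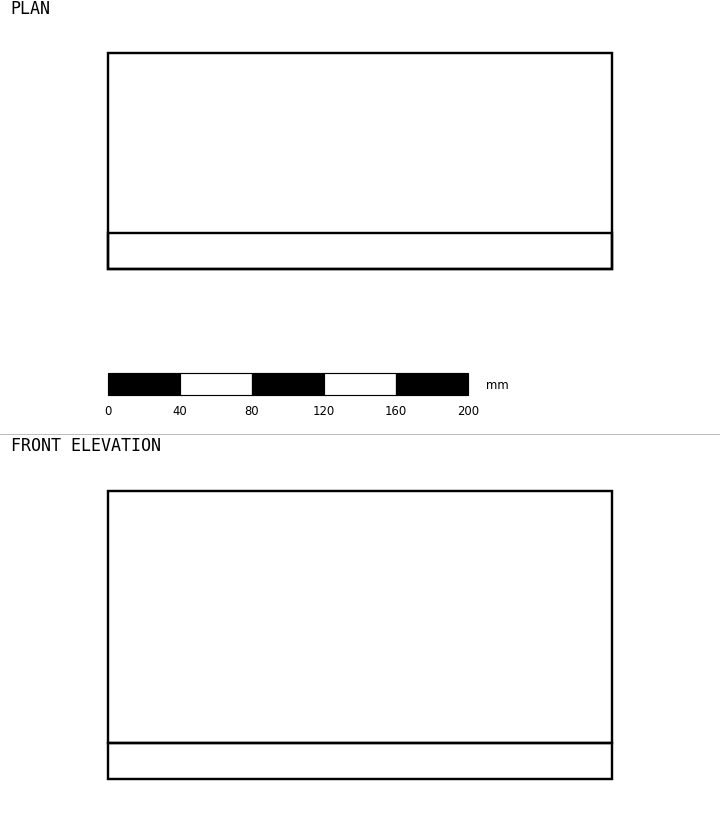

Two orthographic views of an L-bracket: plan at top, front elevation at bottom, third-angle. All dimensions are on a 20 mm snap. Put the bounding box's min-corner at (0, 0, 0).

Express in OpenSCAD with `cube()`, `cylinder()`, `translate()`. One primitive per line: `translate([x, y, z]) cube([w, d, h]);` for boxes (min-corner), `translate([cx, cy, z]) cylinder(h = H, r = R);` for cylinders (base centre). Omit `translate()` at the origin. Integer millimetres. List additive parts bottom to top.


cube([280, 120, 20]);
translate([0, 0, 20]) cube([280, 20, 140]);


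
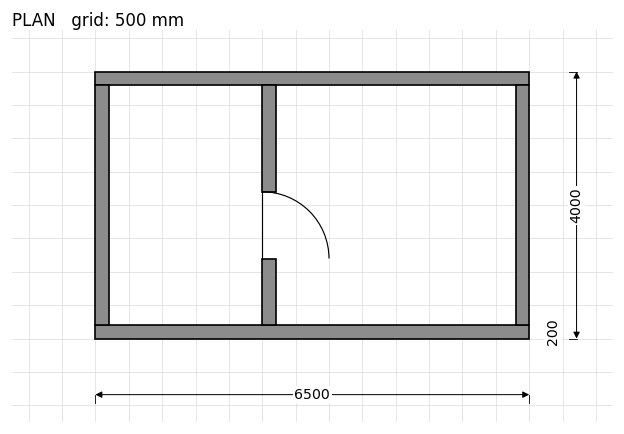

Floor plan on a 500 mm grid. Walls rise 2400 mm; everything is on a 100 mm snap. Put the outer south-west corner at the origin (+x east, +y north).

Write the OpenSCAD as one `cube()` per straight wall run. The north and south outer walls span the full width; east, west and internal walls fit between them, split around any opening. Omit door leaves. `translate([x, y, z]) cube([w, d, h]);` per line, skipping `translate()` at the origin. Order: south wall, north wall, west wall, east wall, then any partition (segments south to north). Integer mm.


cube([6500, 200, 2400]);
translate([0, 3800, 0]) cube([6500, 200, 2400]);
translate([0, 200, 0]) cube([200, 3600, 2400]);
translate([6300, 200, 0]) cube([200, 3600, 2400]);
translate([2500, 200, 0]) cube([200, 1000, 2400]);
translate([2500, 2200, 0]) cube([200, 1600, 2400]);
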